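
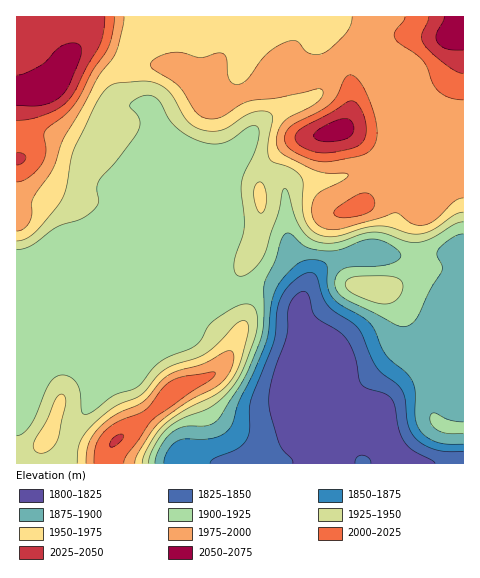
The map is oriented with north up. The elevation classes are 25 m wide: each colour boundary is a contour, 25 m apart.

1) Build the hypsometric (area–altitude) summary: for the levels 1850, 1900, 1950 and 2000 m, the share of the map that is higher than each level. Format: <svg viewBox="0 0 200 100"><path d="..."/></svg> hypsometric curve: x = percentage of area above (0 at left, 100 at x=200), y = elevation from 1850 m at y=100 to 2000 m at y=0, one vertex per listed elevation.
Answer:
<svg viewBox="0 0 200 100"><path d="M178 100l-22-33-78-34-56-33"/></svg>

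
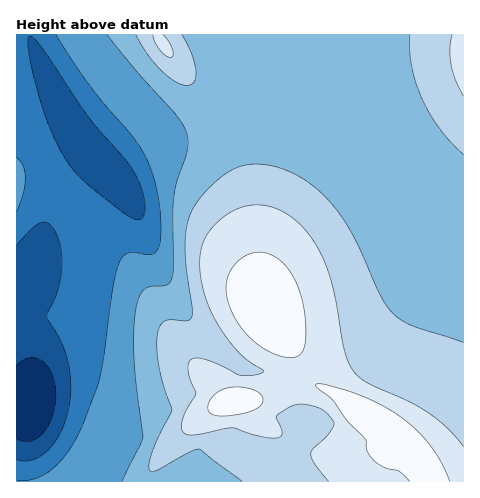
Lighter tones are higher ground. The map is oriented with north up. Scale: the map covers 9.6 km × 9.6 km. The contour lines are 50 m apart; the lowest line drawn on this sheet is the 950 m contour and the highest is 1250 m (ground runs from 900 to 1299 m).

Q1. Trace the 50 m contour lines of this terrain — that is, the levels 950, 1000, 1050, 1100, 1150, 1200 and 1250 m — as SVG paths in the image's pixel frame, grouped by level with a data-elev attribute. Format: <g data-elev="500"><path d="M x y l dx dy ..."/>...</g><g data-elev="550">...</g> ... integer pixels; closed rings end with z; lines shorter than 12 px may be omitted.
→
<g data-elev="950"><path d="M17 365l5-4 7-3 7 0 7 3 5 6 4 8 4 20-4 21-4 10-6 8-6 5-7 2-7 0-5-2"/></g><g data-elev="1000"><path d="M17 245l16-17 9-6 5 0 3 3 8 13 4 17-1 21-5 19-9 21 13 23 5 13 4 17 2 18-1 16-4 15-5 14-7 11-8 9-10 6-10 3-9-1"/><path d="M134 219l-14-8-35-29-12-13-10-14-14-29-11-32-9-42-1-12 1-4 4 1 7 8 48 71 36 42 10 15 8 18 3 16-2 11-4 2z"/></g><g data-elev="1050"><path d="M17 211l6-18 2-15-2-12-6-8"/><path d="M56 35l33 49 43 52 13 19 7 18 6 20 3 24 0 21-3 10-4 5-6 2-19-2-6 3-4 7-6 26-14 90-15 43-11 22-12 17-14 12-15 7-15 0"/></g><g data-elev="1100"><path d="M107 35l30 37 41 45 8 13 2 12-1 12-10 28-3 15 0 67-2 14-3 5-3 2-15 1-6 3-5 7-4 12-2 22 0 29 9 78-21 44"/></g><g data-elev="1150"><path d="M463 342l-51-16-10-6-10-7-11-17-22-49-14-25-16-22-20-17-22-12-22-6-20 0-17 7-14 11-13 14-9 13-4 12-3 14 0 18 7 54 0 10-5 3-21-1-5 4-3 7-1 15 2 20 4 19 9 25-18 36-5 21 2 4 4 0 33-18 11-4 43 32"/><path d="M136 35l11 18 14 17 15 12 12 3 6-4 2-11-5-17-9-18"/><path d="M410 35l0 15 2 16 4 16 6 17 18 30 23 25"/></g><g data-elev="1200"><path d="M463 447l-15-18-18-15-21-13-41-18-8-5-7-7-5-10-4-11-9-53-7-26-10-23-14-20-15-13-16-7-16-3-15 2-11 5-9 6-15 17-7 18 1 23 7 28 14 27 19 23 9 8 12 7 1 3-10 3-13 0-32-15-11-2-5 1-4 5 0 7 8 23-12 22-2 8 0 6 4 4 7 1 40-7 25 8 19 2 3-1 2-3-6-17 3-3 11-7 7-3 9 0 12 3 9 6 7 10-5 10-16 16-2 4 3 10 15 18"/><path d="M153 35l2 8 5 7 7 6 5 1 1-4-1-6-9-12"/><path d="M452 35l-2 15 1 15 5 15 7 16"/></g><g data-elev="1250"><path d="M450 481l-9-18-10-17-14-16-16-13-20-12-24-11-31-9-10 0 1 3 16 12 14 21 18 17 1 4 1 9 6 8 11 8 15 4 11 10"/><path d="M213 415l16 1 21-5 11-5 2-4 0-5-6-5-9-4-13-1-11 2-9 5-6 8-1 8z"/><path d="M282 357l9 1 6-1 4-4 3-6 2-24-5-28-9-20-12-14-14-8-8-1-7 1-13 8-9 13-3 14 2 15 9 19 12 15 16 12z"/></g>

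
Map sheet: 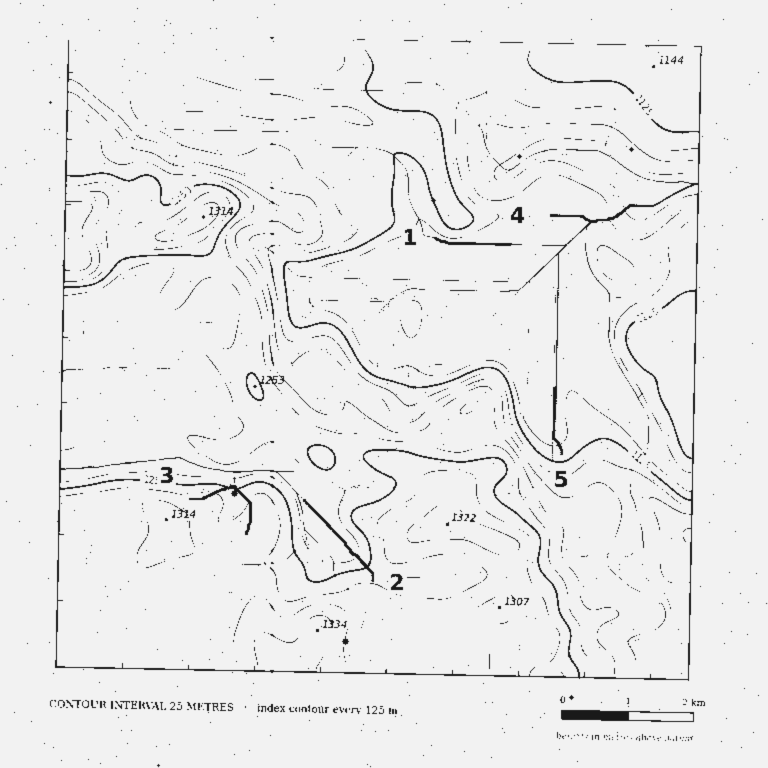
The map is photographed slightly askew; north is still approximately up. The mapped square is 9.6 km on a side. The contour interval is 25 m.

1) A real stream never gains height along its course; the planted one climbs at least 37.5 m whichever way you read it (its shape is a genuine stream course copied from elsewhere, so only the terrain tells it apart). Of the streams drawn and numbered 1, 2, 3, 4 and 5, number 3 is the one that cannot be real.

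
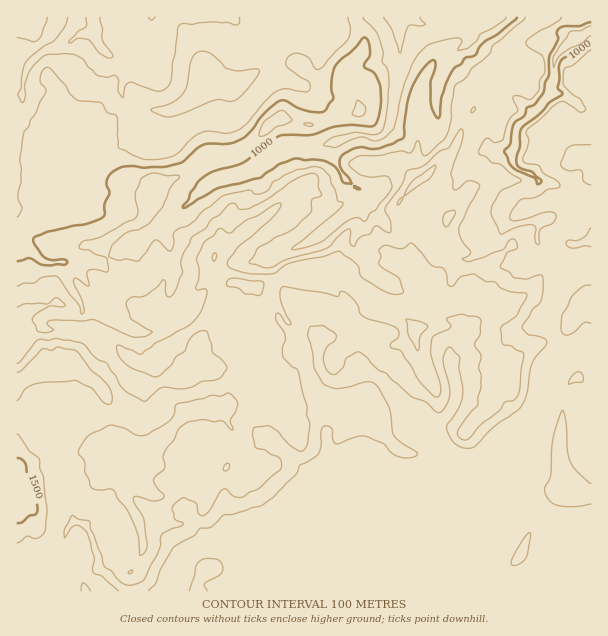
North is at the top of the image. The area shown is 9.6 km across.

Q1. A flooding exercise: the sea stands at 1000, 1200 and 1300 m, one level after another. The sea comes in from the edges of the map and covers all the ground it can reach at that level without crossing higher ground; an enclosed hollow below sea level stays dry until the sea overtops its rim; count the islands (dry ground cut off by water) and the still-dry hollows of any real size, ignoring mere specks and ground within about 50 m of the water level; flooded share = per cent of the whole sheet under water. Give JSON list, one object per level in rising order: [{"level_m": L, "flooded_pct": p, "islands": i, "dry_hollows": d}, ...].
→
[{"level_m": 1000, "flooded_pct": 20, "islands": 0, "dry_hollows": 0}, {"level_m": 1200, "flooded_pct": 61, "islands": 0, "dry_hollows": 0}, {"level_m": 1300, "flooded_pct": 77, "islands": 0, "dry_hollows": 0}]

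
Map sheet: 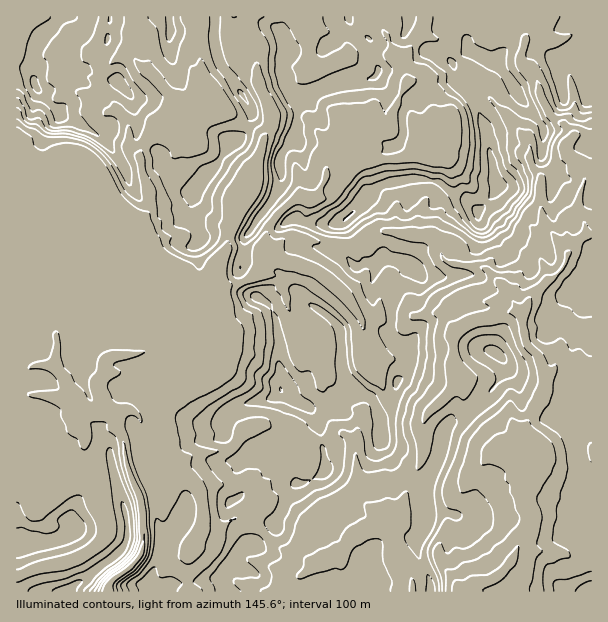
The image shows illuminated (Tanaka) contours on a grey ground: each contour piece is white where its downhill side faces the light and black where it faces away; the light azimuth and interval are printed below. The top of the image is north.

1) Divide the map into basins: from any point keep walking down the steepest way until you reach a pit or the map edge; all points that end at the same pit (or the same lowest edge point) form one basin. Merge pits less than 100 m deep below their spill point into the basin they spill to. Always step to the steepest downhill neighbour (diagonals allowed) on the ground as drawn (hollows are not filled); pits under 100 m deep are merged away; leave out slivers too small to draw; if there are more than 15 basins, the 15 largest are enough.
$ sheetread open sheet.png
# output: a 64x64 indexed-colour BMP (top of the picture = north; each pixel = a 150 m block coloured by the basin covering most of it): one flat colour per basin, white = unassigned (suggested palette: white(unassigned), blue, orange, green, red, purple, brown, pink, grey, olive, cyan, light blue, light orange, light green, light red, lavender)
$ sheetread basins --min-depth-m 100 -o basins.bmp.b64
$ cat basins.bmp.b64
<image width="64" height="64" href="data:image/bmp;base64,Qk12CAAAAAAAAHYAAAAoAAAAQAAAAEAAAAABAAQAAAAAAAAIAAATCwAAEwsAABAAAAAAAAAA////ALR3HwAOf/8ALKAsACgn1gC9Z5QAS1aMAMJ34wB/f38AIr28AM++FwDox64AeLv/AIrfmACWmP8A1bDFABEREREREREREREREzMzMzMzMzMzMzMzIiIiIiIiIiIiERERERERERERERETMzMzMzMzMzMzMzMiIiIiIiIiIiIRERERERERERERERMzMzMzMzMzMzMzMiIiIiIiIiIiIhERERERERERERERETMzMzMzMzMzMzMyIiIiIiIiIiIiEREREREREREREREREzMzMzMzMzMzMzIiIiIiIiIiIiIREREREREREREREREREzMzMzMzMzMzMiIiIiIiIiIiIhERERERERERERERERETMzMzMzMzMzMyIiIiIiIiIiIiERERERERERERERERERETMzMzMzMzMzMiIiIiIiIiIiIRERERERERERERERERERMzMzMzMzMzMyIiIiIiIiIiIhERERERERERERERERERETMzMzMzMzMzIiIiIiIiIiIiERERERERERERERERERERMzMzMzMzMzMiIiIiIiIiIiIRERERERERERERERERERETMzMzMzMzMyIiIiIiIiIiIhERERERERERERERERERERIjMzMzMzMiIiIiIiIiIiIiEREREREREREREREREREREiIzMzMzMiIiIiIiIiIiIiIRERERERERERERERERERESIjMzMzMiIiIiIiIiIiIiIhERERERERERERERERERESIiMzMzMiIiIiIiIiIiIiIiERERERERERERERERERESIiIzMzMyIiIiIiIiIiIiIiIRERERERERERERERERERIiIjMzMzIiIiIiIiIiIiIiIhEREREREREREREREREREiIiMzMzIiIiIiIiIiIiIiIiERERERERERERERERERERIiMzMzMiIiIiIiIiIiIiIiIREREREREREREREREREREiERMzMxIiIiIiIiIiIiIiIhERERERERERERERERERERERETMxESIiIiIiIiIiIiIiERERERERERERERERERERERERERERIiIiIiIiIiIiIiIRERERERERERERERERERERERERERESIiIiIiIiIiIiIhERERERERERERERERERERERERERERIiIiIiIiIiIiIiERERERERERERERERERERERERERERESIiIiIiIiIiIiIRERERERERERERERERERERERERERERIiIiIiIiIiIiIhERERERERERERERERERERERERERERIiIiIiIiIiIiIiERERERERERERERERERERERERERERIiIiIiIiIiIiIiIREREREREREREREREREREREREREREiIiIiIiIiIiIiIhERERERERERERERERERERERERERESIiIiIiIiIiIiIiERERERERERERERERERERERERERERIiIiIiIiIiIiIiIREREREREREREREREREREREREREREiIiIiIiIiIiIiIhERERERERERERERERERERERERERESIiIiIiIiIiIiIiEREREREREREREREREREREREREREREiIiIiIiIiIiIiIRERERERERERERERERERERERERERESIiIiIiIiIiIiIhERERERERERERERERERERERERERERIiIiIiIiIiIiIiERERERERERERERERERERERERESIiIiIiIiIiIiIiIiIRERERERERERERERERERERERERIiIiIiIiIiIiIiIiIhERERERERERERERERERERERERIiIiIiIiIiIiIiIiIiEREREREREREREREREREREREREiIiIiIiIiIiIiIiIiIRERERERERERERERERERERERESIiIiIiIiIiIiIiIiIhEREREREREREREREREREREREREiIiIiIiIiIiIiIiIiERERERERERERERERERERERERESIiIiIiIiIiIiIiIiIRERERERERERERERERERERERERIiIiIiIiIiIiIiIiIhERERERERERERERERERERERIhIiIiIiIiIiIiIiIiIiERERERERERERERERERERESIiIiIiIiIiIiIiIiIiIiIRERERERERERERERERERERIiIiIiIiIiIiIiIiIiIiIhEREREREREREREREREREREiIiIiIiIiIiIiIiIiIiIiEREREREREREREREREREREiIiIiIiIiIiIiIiIiIiIiIRERERERERERERERERERESIiIiIiIiIiIiIiIiIiIiIhERERERERERERERERERERIiIiIiIiIiIiIiIiIiIiIiEREREREREREREREREREREiIiIiIiIiIiIiIiIiIiIiIRERERERERERERERERERESIiIiIiIiIiIiIiIiIiIiIhERERERERERERERERERERIiIiIiIiIiIiIiIiIiIiIiERERERERERERERERERERIiIiIiIiIiIiIiIiIiIiIiIREREREREREREREREREREiIiIiIiIiIiIiIiIiIiIiIhEREREREREREREREREREiIiIiIiIiIiIiIiIiIiIiIiIhERERERERERERESERESIiIiIiIiIiIiIiIiIiIiIiIiERERERERERERESIhEREiIiIiIiIiIiIiIiIiIiIiIiIRERERERERERERIiERESIiIiIiIiIiIiIiIiIiIiIiIhEREREREREREREiIhERIiIiIiIiIiIiIiIiIiIiIiIiIREREREREREREiIiIhIiIiIiIiIiIiIiIiIiIiIiIiIiIREREREREiIiIiIiIiIiIiIiIiIiIiIiIiIiIiIi"/>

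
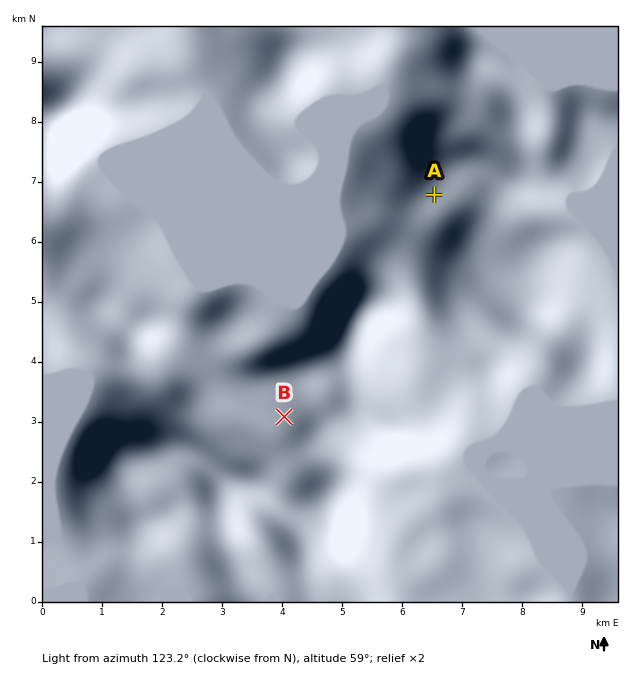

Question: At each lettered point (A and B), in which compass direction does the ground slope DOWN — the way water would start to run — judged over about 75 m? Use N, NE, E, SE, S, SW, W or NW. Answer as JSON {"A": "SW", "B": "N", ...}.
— {"A": "SW", "B": "SW"}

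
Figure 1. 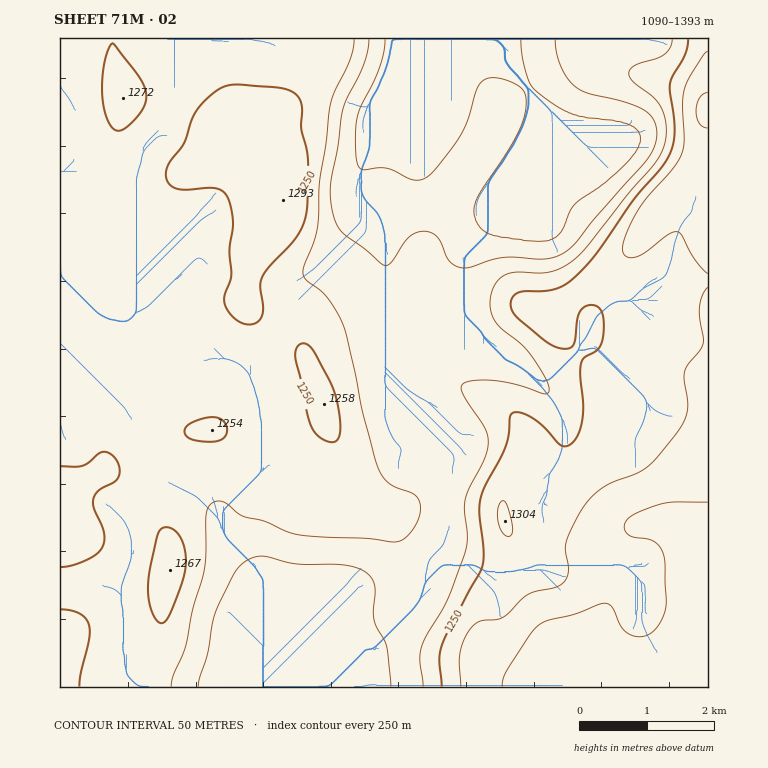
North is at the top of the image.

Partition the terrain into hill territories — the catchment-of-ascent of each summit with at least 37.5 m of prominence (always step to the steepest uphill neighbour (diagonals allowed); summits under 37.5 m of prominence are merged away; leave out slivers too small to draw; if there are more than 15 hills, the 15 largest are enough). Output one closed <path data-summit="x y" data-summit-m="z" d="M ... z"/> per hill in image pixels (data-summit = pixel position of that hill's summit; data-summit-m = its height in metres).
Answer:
<path data-summit="283 200" data-summit-m="1293" d="M414 38l-239 0-2 62-12 29-12 15-7 14-6 20-1 67-19-44-44-17-9-8 6-2 9-10 5-12 0-13-7-27-16-32 0 607 279 0 6-9 12-30 18-8 22-15 26-28 7-14 5-22 12-27 1-38 7-27 2-19-9-19-26-26-15-8-16-16-5-9-4-17 4-101-10-44-16-25 2-17 51-122z"/><path data-summit="708 687" data-summit-m="1393" d="M495 38l-81 1-38 93-16 42 2 16 10 13 7 17 7 34 0 40-2 2 0 29-2 2 0 28 4 17 5 9 16 16 15 8 26 26 9 19 0 8-9 38-1 38-12 27-5 22-7 14-26 28-22 15-18 8-17 39 368 0 0-406-21-1-22 3-18 9-10 8-24 4-19 11-7 18-2 0 0-10 3-8-18-24-12-20-12-42-17-39 0-66 5-17 0-9-32-44z"/><path data-summit="708 110" data-summit-m="1363" d="M708 38l-212 1 6 15 32 44 0 9-5 17 0 66 17 39 12 42 12 20 18 24-3 8 1 11 8-19 19-11 24-4 10-8 18-9 43-4z"/><path data-summit="123 98" data-summit-m="1272" d="M174 38l-114 1 0 39 3 10 13 24 7 27 0 13-5 12-9 10-6 2 9 8 44 17 19 44 1-67 6-20 7-14 12-15 12-29 1-8z"/>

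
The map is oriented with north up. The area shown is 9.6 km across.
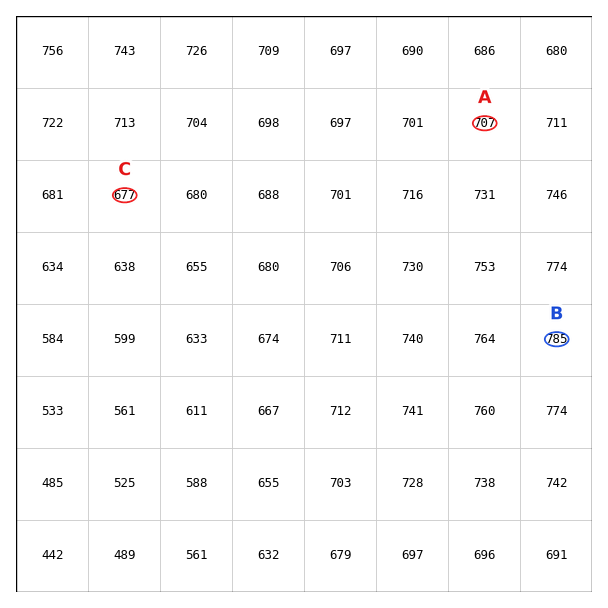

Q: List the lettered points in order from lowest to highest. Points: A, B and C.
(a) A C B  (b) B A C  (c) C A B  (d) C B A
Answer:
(c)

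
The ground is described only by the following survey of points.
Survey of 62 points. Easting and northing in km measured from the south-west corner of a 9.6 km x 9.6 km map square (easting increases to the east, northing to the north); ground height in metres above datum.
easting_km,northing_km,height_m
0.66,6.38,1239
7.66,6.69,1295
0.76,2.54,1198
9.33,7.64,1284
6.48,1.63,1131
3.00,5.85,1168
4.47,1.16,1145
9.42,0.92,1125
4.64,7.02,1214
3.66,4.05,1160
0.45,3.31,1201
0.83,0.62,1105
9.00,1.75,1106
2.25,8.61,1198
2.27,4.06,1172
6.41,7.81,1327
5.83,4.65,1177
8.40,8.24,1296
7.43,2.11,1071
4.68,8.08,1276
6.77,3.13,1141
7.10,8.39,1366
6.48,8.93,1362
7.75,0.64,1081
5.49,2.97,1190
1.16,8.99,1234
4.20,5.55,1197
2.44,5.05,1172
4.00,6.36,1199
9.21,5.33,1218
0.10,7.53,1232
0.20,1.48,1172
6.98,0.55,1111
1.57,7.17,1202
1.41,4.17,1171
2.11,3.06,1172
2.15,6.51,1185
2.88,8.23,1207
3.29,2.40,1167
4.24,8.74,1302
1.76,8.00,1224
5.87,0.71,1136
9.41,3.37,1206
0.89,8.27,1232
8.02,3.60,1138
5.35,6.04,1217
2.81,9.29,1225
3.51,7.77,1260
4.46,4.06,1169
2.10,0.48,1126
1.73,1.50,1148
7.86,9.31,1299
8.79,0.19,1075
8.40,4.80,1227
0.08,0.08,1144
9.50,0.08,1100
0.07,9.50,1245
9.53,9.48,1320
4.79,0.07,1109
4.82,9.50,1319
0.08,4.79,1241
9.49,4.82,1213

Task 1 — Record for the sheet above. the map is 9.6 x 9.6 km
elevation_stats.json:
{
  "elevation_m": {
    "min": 1065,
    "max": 1370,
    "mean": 1200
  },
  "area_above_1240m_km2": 22.6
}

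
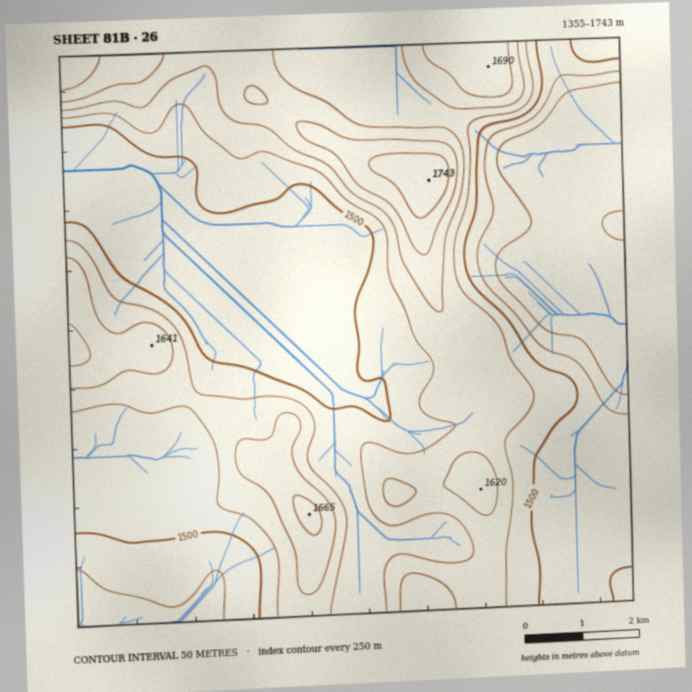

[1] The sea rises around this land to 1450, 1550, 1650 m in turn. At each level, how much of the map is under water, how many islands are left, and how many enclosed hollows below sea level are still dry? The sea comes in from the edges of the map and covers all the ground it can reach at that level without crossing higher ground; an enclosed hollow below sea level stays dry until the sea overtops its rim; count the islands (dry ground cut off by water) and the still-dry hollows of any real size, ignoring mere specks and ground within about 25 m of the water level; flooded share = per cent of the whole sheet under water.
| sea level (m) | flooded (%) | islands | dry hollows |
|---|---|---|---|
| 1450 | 13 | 0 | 0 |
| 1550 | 62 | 0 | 0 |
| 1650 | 94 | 1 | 0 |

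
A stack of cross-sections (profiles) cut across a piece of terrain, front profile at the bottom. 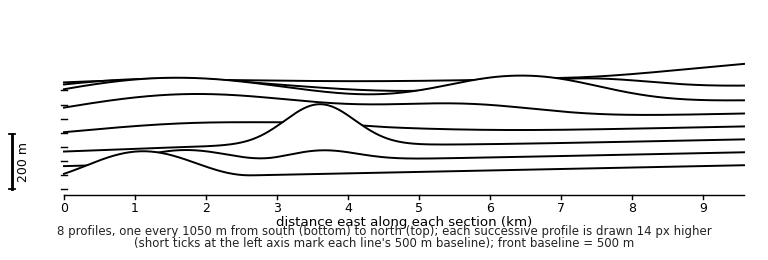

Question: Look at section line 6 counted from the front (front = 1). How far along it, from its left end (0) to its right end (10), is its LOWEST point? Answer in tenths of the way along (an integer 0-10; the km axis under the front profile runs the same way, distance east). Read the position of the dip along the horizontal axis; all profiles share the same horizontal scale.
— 10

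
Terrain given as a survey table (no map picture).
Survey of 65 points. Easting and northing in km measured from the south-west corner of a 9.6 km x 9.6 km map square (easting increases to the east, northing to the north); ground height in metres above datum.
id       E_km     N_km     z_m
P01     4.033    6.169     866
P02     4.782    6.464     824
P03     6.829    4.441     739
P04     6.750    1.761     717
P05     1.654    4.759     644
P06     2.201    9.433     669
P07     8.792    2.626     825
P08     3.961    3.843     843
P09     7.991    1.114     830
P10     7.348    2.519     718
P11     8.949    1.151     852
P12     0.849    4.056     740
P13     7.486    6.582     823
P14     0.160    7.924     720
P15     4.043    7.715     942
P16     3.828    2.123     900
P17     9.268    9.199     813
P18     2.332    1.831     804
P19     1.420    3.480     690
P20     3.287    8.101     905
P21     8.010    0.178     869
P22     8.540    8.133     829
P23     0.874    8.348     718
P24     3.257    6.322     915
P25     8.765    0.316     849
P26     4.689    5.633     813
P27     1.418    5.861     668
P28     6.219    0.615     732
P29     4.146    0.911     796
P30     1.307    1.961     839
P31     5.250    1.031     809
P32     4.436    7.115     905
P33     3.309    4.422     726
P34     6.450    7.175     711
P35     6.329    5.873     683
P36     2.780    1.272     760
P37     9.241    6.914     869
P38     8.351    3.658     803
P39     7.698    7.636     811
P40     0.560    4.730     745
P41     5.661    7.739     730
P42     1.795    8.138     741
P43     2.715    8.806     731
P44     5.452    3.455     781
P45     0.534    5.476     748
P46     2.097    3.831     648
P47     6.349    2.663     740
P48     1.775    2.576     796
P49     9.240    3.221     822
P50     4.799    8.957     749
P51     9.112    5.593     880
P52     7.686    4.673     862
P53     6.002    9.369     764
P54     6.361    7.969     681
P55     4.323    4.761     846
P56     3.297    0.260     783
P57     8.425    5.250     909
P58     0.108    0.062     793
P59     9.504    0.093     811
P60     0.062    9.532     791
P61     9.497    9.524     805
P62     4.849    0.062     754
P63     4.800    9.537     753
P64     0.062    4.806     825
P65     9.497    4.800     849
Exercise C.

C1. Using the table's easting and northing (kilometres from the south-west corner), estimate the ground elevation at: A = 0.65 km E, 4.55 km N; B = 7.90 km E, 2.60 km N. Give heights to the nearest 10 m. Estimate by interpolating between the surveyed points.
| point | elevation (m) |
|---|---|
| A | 740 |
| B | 740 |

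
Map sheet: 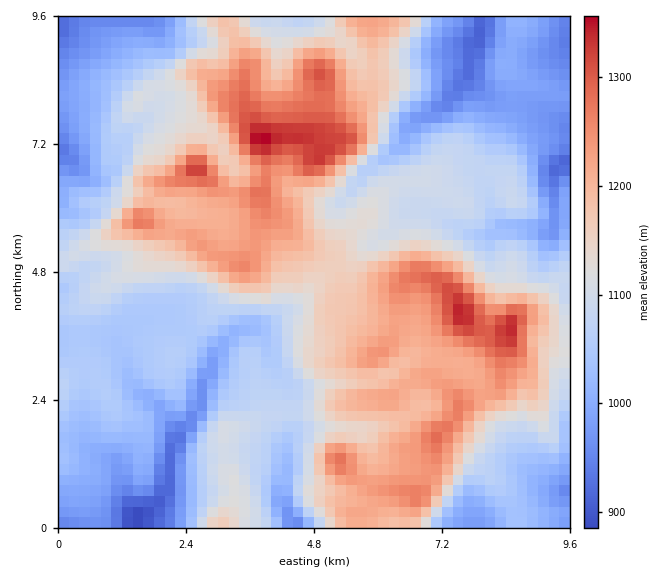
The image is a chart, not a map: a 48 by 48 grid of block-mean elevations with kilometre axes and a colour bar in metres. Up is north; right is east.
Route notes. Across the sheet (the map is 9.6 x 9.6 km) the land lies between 880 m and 1360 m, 1110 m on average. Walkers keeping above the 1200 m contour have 22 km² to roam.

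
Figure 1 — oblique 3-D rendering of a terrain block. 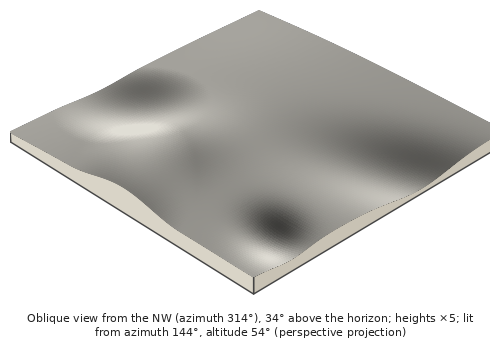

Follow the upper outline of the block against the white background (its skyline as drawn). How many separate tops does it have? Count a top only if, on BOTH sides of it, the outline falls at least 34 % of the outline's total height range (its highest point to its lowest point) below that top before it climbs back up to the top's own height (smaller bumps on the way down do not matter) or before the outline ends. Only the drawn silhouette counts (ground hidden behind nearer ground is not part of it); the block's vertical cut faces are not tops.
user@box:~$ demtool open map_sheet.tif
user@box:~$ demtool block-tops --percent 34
1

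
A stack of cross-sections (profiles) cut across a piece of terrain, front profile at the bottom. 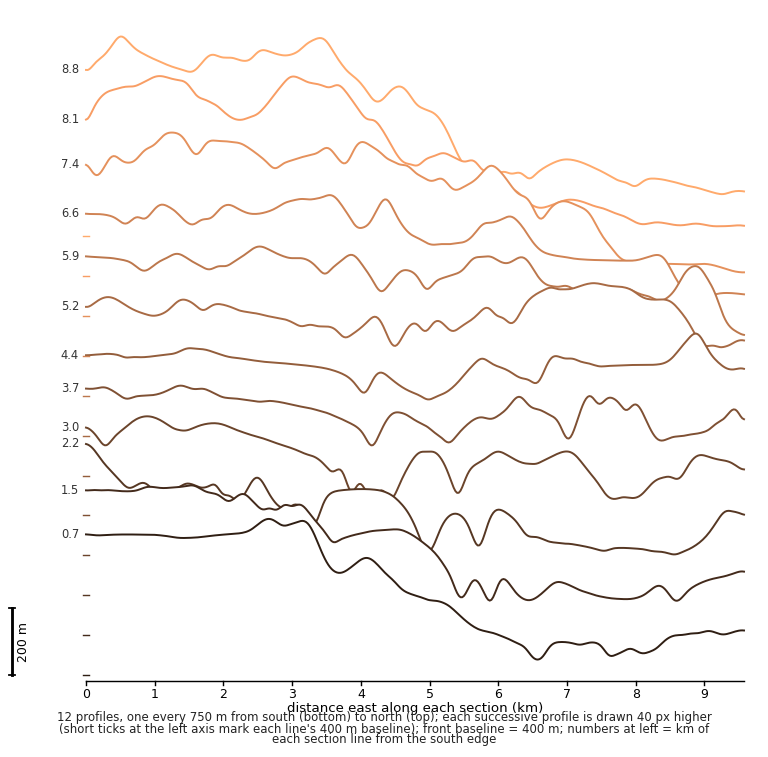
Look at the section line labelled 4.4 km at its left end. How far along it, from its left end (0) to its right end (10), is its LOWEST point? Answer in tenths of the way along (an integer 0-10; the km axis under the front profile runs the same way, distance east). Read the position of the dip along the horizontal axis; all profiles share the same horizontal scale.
5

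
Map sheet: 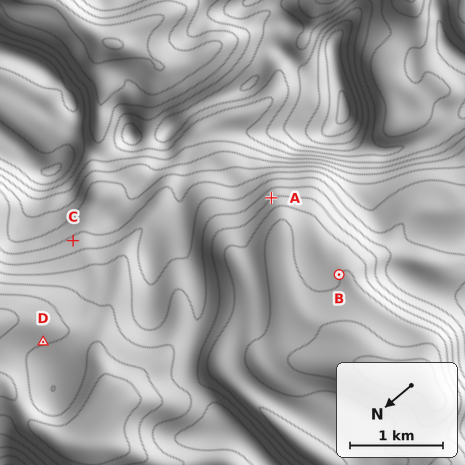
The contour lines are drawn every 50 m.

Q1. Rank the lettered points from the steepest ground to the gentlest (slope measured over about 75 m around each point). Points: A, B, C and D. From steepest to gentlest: A C D B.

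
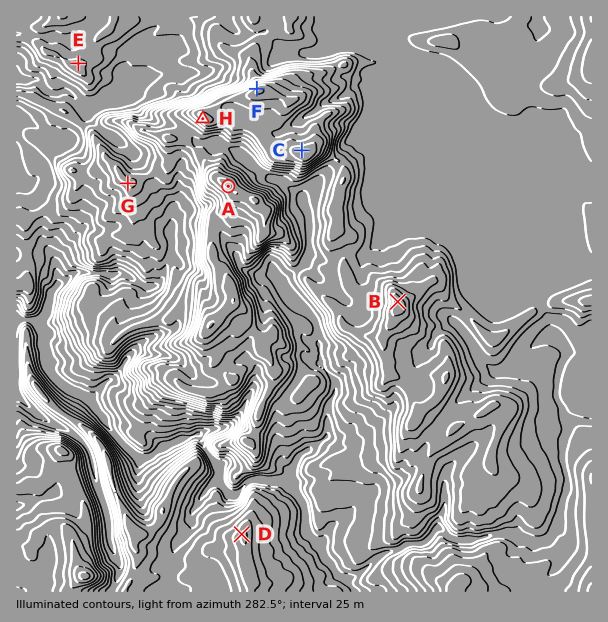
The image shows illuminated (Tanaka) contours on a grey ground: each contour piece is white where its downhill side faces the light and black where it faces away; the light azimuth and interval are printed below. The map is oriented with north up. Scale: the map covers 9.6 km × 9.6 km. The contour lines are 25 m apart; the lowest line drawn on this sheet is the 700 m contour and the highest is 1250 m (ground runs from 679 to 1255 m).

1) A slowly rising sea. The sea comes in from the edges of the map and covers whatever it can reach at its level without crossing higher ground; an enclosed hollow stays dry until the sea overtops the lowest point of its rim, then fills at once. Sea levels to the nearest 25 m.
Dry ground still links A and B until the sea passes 1050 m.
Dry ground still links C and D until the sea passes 825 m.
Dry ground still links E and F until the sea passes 925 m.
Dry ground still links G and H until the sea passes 1025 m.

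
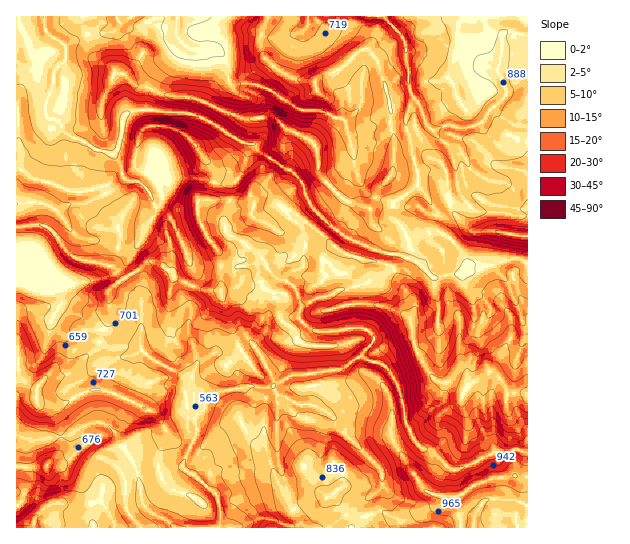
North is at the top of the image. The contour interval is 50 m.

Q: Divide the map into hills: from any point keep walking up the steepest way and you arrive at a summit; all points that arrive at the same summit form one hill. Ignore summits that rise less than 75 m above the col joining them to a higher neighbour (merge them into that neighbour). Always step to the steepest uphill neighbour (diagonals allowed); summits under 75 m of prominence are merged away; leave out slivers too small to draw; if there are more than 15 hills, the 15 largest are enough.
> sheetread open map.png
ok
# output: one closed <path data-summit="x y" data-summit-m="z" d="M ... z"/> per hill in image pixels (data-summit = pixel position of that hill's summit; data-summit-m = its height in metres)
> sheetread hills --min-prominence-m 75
<path data-summit="527 395" data-summit-m="1214" d="M307 16l-291 1 0 264 11-1 19-15 5 8 12 10-3 6 1 14-9 15 0 5 11 12 23 6 12 0 17 8 8 7 8 0 11-5 11 9 26 13 5 5 1 13 10 11 0 19 2 9-15 37-40 14-3 6-18-2-12 3-8 7 2 10-2-2-10 0-14 4-24-3-10 5-8-12-18-5 0 36 358 0 0-5-7-8-1-16 16-13-3-17-25-26-18-16-2-8-8-7-16-7 2-6 0-14-3-12 31-4 20-13 9 5 12 3 9 9 8 14 5 19 1 16 8 17 10 10 8 2 18 17 10 1 35-17 12 0 8-3 14 2-1-188-8-4-8 0-18 6-22 0-8 8-30 4-12-13-7-4-13-5-28-6-31-14-31-29-11-27-9-8-8-3-24-16-5-8-5 2-6 24-6 9-4 4-12 1-19-5-39-2-4 4 0 8-9 4-9-10-15-3-3-3-3-14-7-8 6-8 4-17 0-11 10-8 14-2 0-15 8-20 18-19 8-14 12 8 21 0 5 3 8 10 1 17 3 5 14-1 14 2 15 7 25 17 22 2 16 8 10 1 12-11 2-7 2-33-30-29-24-15z"/><path data-summit="527 237" data-summit-m="1134" d="M527 16l-219 1 0 8 25 15 28 26 2 7 1-8 4-7 27-27 9 8 1 19 4 15-1 10 5 14-8 28 6 14 8 42-2 6-24 15 0 16 11 12 5 12 2 9-3 7 13 6 12 13 30-4 8-8 22 0 18-6 8 0 9 3z"/><path data-summit="282 125" data-summit-m="991" d="M397 31l-32 31-4 19 0 21-2 7-12 11-10-1-16-8-22-2-25-17-15-7-14-2-14 1-3-5-1-17-8-10-5-3-21 0-12-8-8 14-18 19-8 20 0 15 14 3 29 1 15 6 38 24 11 1 5 8 24 16 8 3 9 8 11 27 31 29 31 14 34 8 4-6-2-9-5-12-11-12 0-16 24-15 2-10-7-23-1-15-6-14 4-18 4-6-5-18 1-10-4-15 0-15z"/><path data-summit="37 399" data-summit-m="815" d="M46 265l-19 15-11 2 0 152 13 6 13 0 24-4 19-11 17-2 13 8 22 40 2 12 43-16 15-37-2-9 0-19-10-11-1-13-9-7-22-11-11-9-11 5-8 0-8-7-17-8-12 0-23-6-11-12 0-5 9-15-1-14 3-6-12-10z"/><path data-summit="515 475" data-summit-m="1053" d="M361 356l-20 13-31 4 3 12 0 14-2 6 16 7 8 7 2 8 18 16 25 26 3 17-16 13 1 16 8 12 151 1 1-75-10-4-24 3-35 17-10-1-18-17-8-2-10-10-8-17-1-16-5-19-8-14-9-9-12-3z"/><path data-summit="195 145" data-summit-m="904" d="M151 109l-18 2-10 8 0 11-4 17-6 8 6 6 4 16 3 3 12 1 12 12 3 0 6-4 0-8 4-4 39 2 19 5 12-1 4-4 6-9 7-26-15-5-33-22-12-4-29-1z"/><path data-summit="47 465" data-summit-m="782" d="M102 423l-17 2-19 11-24 4-13 0-12-5-1 56 19 6 8 12 10-5 24 3 14-4 10 0 2-10 6-5 12-3 18 2 0-12-8-17-10-12-6-15z"/>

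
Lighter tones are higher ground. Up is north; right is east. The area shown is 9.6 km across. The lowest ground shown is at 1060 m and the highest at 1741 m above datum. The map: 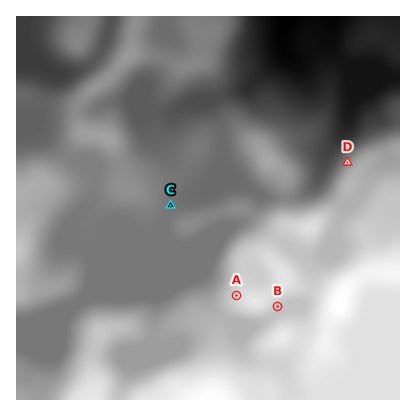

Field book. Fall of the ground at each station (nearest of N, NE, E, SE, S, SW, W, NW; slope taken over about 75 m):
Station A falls W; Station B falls SE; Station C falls E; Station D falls NW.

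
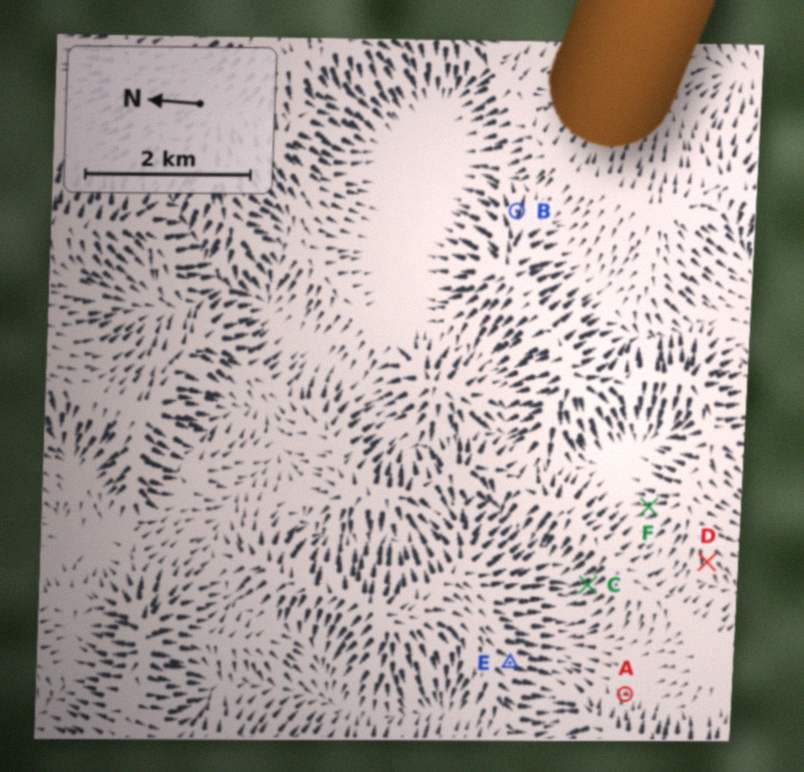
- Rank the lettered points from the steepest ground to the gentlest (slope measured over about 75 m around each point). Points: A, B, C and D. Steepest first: C B D A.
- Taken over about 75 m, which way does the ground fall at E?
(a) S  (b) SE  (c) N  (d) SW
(a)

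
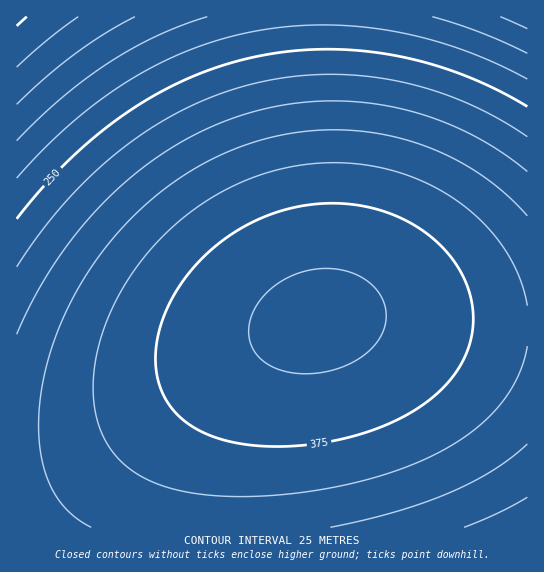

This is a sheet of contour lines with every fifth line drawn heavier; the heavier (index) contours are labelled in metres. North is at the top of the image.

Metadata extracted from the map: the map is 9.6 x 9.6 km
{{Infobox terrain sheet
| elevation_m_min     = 120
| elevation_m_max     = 405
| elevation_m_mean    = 325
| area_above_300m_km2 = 67.5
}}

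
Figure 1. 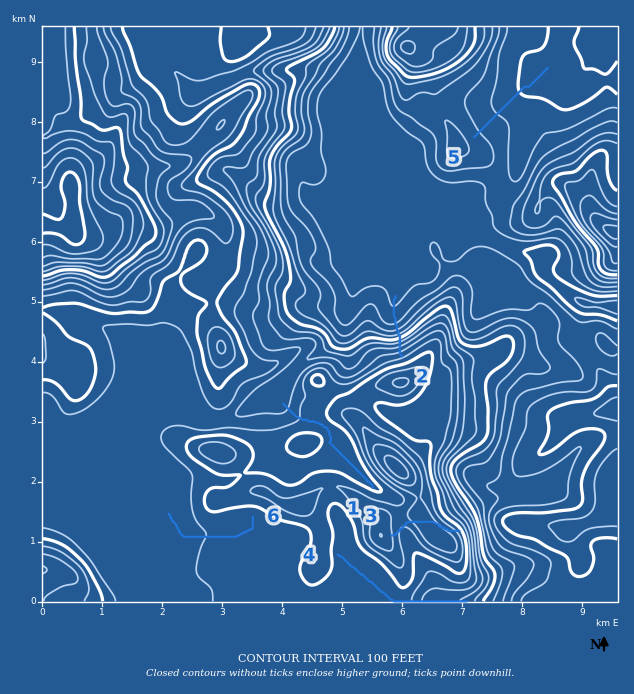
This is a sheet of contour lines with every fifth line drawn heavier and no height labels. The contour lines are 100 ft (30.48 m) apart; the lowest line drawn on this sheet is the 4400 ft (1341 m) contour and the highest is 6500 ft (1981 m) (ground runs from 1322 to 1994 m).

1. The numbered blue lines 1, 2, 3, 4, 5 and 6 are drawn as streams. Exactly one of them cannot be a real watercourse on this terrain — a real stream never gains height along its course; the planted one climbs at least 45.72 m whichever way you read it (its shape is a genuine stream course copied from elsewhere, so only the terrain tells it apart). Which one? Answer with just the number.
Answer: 3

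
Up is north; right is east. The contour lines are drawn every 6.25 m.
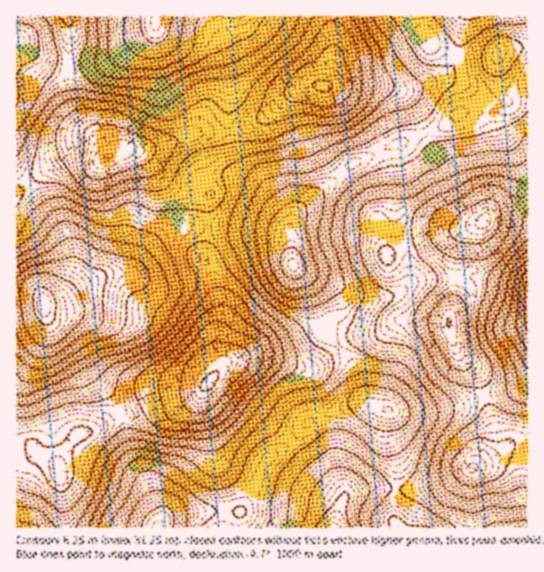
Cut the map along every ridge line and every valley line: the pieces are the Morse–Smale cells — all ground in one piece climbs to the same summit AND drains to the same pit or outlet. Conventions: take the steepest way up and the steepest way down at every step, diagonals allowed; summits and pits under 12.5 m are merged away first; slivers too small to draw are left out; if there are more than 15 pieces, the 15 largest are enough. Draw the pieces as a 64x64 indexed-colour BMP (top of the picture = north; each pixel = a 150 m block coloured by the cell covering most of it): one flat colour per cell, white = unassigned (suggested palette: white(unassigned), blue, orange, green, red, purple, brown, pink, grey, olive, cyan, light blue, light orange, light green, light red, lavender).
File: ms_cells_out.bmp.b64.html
<image width="64" height="64" href="data:image/bmp;base64,Qk12CAAAAAAAAHYAAAAoAAAAQAAAAEAAAAABAAQAAAAAAAAIAAATCwAAEwsAABAAAAAAAAAA////ALR3HwAOf/8ALKAsACgn1gC9Z5QAS1aMAMJ34wB/f38AIr28AM++FwDox64AeLv/AIrfmACWmP8A1bDFAAAAAMzMzMzMzFVVVVVVAAAAAAAAAAAAAAAAAAAAAAAAAAAAzMzMzMzMVVVVVVUAAAAAAAAAAAAAAAAAAAAAAAAAAADMzMzMzMxVVVVVVQAAAAAAAAAAAAAAAAAAAAAAAAAAAMzMzMzMxVVVVVVVUAAAAAAAAAAAAAAAAAAAAAAAAAAAzMzMzMzFVVVVVVVQAAAAAAAAAAAAAAAAAAAAAAAAAADMzMzMzFVVVVVVVVUAAAAAAAAAAAAAAAAAAAAAAAAAAMzMzMzMVVVVVVVVVQAAAAAAAAAAAAAAAAAAAAAAAAAMzMzMzMVVVVVVVVVVUAAAAAAAAAAAAAAAAAAAAACQAJzMzMzMxVVVVVVVVVVQAAAAAAAAAAAAAAAAAAAAAJmZmczMzMxVVVVVVVVVVVVQAAAAAAAAAAAAAAAAAAAAmZmZnMzMzFVVVVVVVVVVVVUAAAAAAAAAAAAAAAAAAACZmZmZzMzMVVVVVVVVVVVVVdAAAAAAAAAAAAAAAAAAAJmZmZmZzMxVVVVVVVVVVVXd3QAAAAAAAAAAAAAAAAAAmZmZmZmZxVVVVVVVVVVVXd3d0AAAAAAAAAAAAAAAAACZmZmZmZmSVVVVVVVVVVXd3d3d3QAAAAAAAAAAAAAAAJmZmZmZmSIiJVVVVVVVXd3d3d3d3QCqqqqqqqoAAAAAmZmZmZmZIiIiIlVVVV3d3d3d3d3d3aqqqqqqqqoAAACZmZmZmZIiIiIiIiVV3d3d3d3d3d3aqqqqqqqqqu7u4JmZmZmZIiIiIiIiIi3d3d3d3d3d3dqqqqqqqqqq7u7umZmZmZIiIiIiIiIiLd3d3d3d3d3d2qqqqqqqqq7u7u6ZmZmZkiIiIiIiIiIi3d3d3Xd33d2qqqqqqqqq7u7u7pmZmZkiIiIiIiIiIid3d3d3d3d92qqqqqqqqq7u7u7umZmZmSIiIiIiIiIiJ3d3d3d3d3eqqqqqqqqqru7u7u6ZmZmSIiIiIiIiIiInd3d3d3d3dwCqqqqqqqqu7u7u7pmZmSIiIiIiIiIiIid3d3d3d3cAAAAAqqqqqu7u7u7umZmSIiIiIiIiIiIiJ3d3d3d3dwAAAAAKqqqq7u7u7u6ZmSIiIiIiIiIiIiIid3d3d3dwAAAAAAAAAADu7u7u7pmZIiIiIiIiIiIiIiJ3d3d3d3AAAAAAAAAAAO7u7u7umZBCIiIiIiIiIiIiJ3d3d3d3cAAAAAAAAAAADu7u7u4AAARCIiIiIiIiIiInd3d3d3dwAAAREREAAAAO7u7u7gAAAEQiIiIiIiIiIid3d3d3dwAAERERERAAAA7u7u4AAAAABERCIiIiIiIid3d3d3d3AREREREREREREAAAAAAAAAAEREREQiIiIiJ3d3d3d3EREREREREREREQAAAAAAAAAAREREREIiIiInd3d3d3ERERERERERERERAAAAAAAAAABEREREQiIiIid3d3d3cREREREREREREREAAAAAAAAABEREREREIiIiJ3d3d3dxEREREREREREREQAAAAAAAAAERERERERCIiInd3d3d3EREREREREREREREAAAAAAAAAREREREREREIiczMzMzMRERERERERERERERAAAAAAAARERERERERERAAzMzMzMxEREREREREREREREQAAAAAAREREREREREREADMzMzMzMREREREREREREREbsAAAAAREREREREREREQAMzMzMzMzEREREREREREREbu7sAAABEREREREREREREAzMzMzMzMxERERERERERERu7u7uwBEREREREREREREQDMzMzMzMzMxERERERERERu7u7u7AERERERERERERERAMzMAAzMzMzMRERERERERG7u7u7sABEREREREREREREQAAAMzMzMzMzERERERERG7u7u7uwAABEREREREREREQAAAMzMzMzMzMxEREREREbu7u7u7AAAAREQARERERERAAAMzMzMzMzMzMxEREREbu7u7u7sAAAAAAAZmZmRERAAAAzMzMzMzMzMzMxEREbu7u7u7uwAAAAAAZmZmZmZEAAADMzMzMzMzMzMzMzEbu7u7u7u7AAAAAAZmZmZmZmZmZgMzMzMzMzMzMzMzMzu7u7u7u7sAAAAAZmZmZmZmZmZmiIMzMzMzMzMzMzMzMAC7u7u7uwAAAABmZmZmZmZmZmaIiIMzMzMzMzMzMzMAAAu7u7u7AAAABmZmZmZmZmZmZmiIiDMzMzMzMzMzMwAAAAu7u7sAAAAGZmZmZmZmZmZmaIiIiDMzMzMzMzMwAAAAALuwuwAAAAZmZmZmZmZmZmZoiIiIgzMzMzMzMwAAAAAAALAAAAAABmZmZmZmZmZmZmiIiIiIiI////////AAAAAAAAAAAAAGZmZmZmZmZmZmiIiIiIiIj/////////AAAAAAAAAAAAAGZmZmZmZmZmaIiIiIiIiP/////////wAAAAAAAAAAAAAAZmZmZmZmZoiIiIiIiIj/////////8AAAAAAAAAAAAAAGZmZmZmZmiIiIiIiIiP/////////wAAAAAAAAAAAAAAAGZmZmZmiIiIiIiIiI////////AAAAAAAAAAAAAAAAAABmZmZmiIiIiIiIiIj///////AAAAAAAAAAAAAAAAAAAAaIiIiIiIiIiIiIiP//////AAAAAAAAAAAAAAAAAAAAAIiIiIiIiIiIiIiI//////AAAAAAAAAA"/>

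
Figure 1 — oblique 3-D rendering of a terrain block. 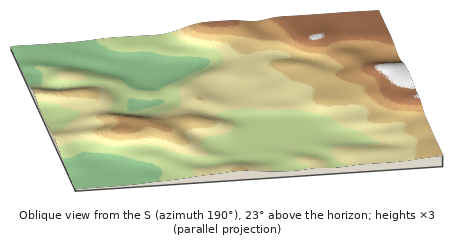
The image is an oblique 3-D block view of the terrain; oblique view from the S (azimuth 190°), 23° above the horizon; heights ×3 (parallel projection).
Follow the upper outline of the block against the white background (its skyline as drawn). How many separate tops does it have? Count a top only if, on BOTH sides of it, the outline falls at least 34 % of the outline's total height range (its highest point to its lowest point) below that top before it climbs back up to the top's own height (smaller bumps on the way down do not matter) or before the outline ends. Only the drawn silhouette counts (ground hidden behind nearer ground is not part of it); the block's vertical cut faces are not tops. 0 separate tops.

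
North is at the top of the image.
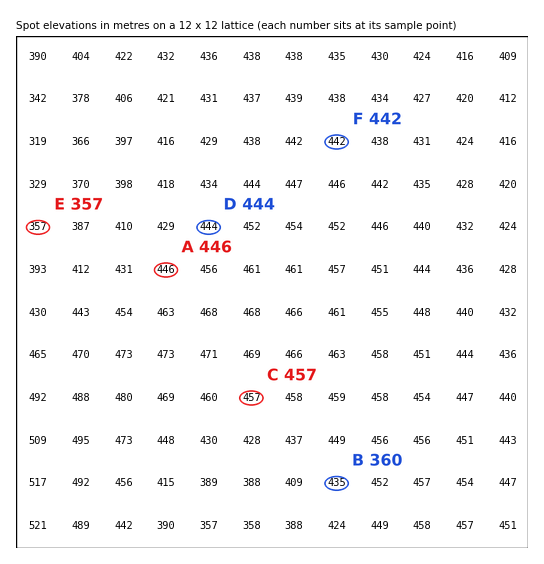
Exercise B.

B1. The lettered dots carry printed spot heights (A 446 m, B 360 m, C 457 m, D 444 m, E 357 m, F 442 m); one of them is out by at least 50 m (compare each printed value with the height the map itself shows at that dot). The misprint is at B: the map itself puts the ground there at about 435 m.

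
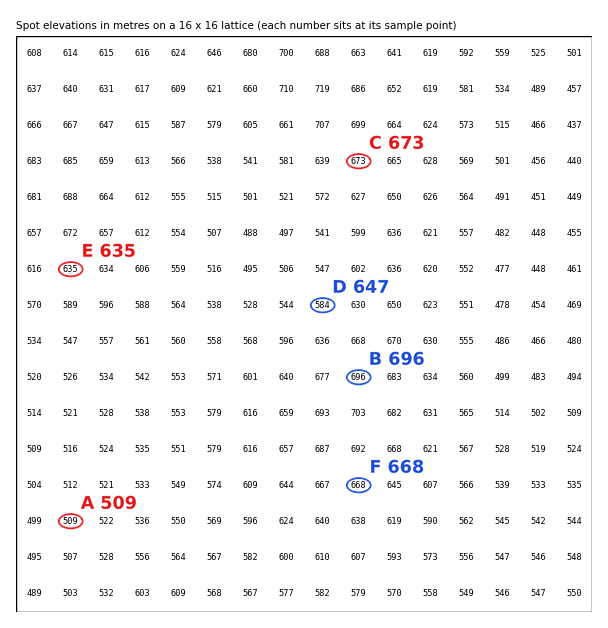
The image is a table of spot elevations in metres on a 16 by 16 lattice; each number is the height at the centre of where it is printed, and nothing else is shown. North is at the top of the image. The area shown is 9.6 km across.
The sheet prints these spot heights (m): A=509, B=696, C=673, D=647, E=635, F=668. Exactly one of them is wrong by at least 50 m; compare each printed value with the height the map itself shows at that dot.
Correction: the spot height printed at D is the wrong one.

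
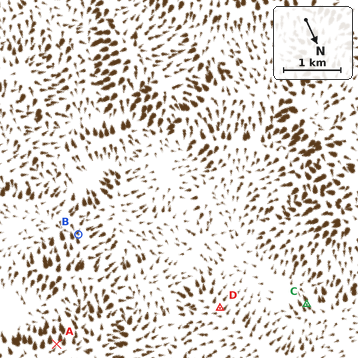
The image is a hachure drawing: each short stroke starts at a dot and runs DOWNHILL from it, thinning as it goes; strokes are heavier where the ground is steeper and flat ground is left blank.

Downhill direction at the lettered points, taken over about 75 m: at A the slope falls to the SW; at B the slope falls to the SW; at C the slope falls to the S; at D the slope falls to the SW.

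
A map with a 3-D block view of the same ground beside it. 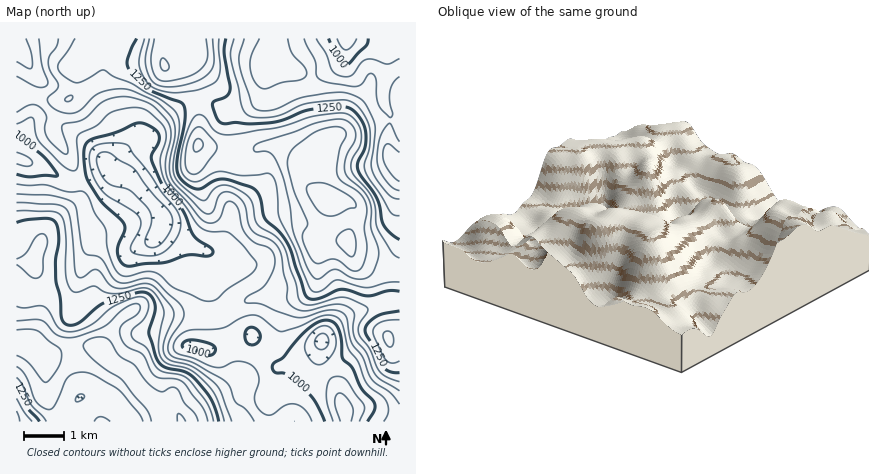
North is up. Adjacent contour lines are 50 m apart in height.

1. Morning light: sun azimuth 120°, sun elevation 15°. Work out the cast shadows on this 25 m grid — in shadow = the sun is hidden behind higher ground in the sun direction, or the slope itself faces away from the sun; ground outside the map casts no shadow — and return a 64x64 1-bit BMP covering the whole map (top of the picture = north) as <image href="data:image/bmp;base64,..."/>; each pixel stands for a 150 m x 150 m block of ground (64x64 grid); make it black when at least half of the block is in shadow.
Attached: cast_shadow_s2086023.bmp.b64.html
<image width="64" height="64" href="data:image/bmp;base64,Qk0+AgAAAAAAAD4AAAAoAAAAQAAAAEAAAAABAAEAAAAAAAACAAATCwAAEwsAAAIAAAAAAAAA////AAAAAAAAAAAAAAAAQAAAAAAAAAAAAAAAAAAAAAAAAAAAAAAAAAAAAAAAAAAAAAAAAAAAAAAAAAAAAAAAAAAAAAAAAAAAAAAAAAAAAAAAAAAAAAAAMAAAAAAAAAAwAAAAAAAAADAAAAAAAAAOAAAAAAAAAA8AAAAAAAAAD4AAMAAAAAAPgAAAAAAAAAfwAAAAAAAAA+AAAAAAAAAAAAAAQAAAAAAAAADwAAAAAAAAAPgAAAAAAAAA+AAAAAAAAAB4AAAAAAAAAAAAAAAAAAAAAAAAAAAAAAAAAAACAAAAAAAAAAcAAAAAAAAADgAAAAAAAAAAAAAAAAAAAAAAAAAAAAAAAAAAAAAAAAAAAAAAAAAAAAAAAAAAAAAAAAAAAAAAAAAAAAAAAAAAAAAAAAAAAAAAAAAAAAAAAAAAAAAAAAAAAAAAAAAAAMAAAAAAAAAB8AAAAAAAAAPwAAAAAAAAA/AAAAAAAAAH+AAAAAAAAAf4AAAAAAAAD/gAAAAAAAAP/AAAAAAAAA/8AAAAAAAAD/wAAAAAAAAH+AAIAAAAAAOAAAwAAAAAAAAAAAAAAAAAAAAAAAAAAAAAAAAAAAAAAAAAAAAAAAAAAAAAAAAAAAAAAAAAAAAAAAAAAAAAAAAEAAAAAAAAAA4AAAAAAAAADgAAAAAAAAAeAAAAAAAAAB4AAAAAAA=="/>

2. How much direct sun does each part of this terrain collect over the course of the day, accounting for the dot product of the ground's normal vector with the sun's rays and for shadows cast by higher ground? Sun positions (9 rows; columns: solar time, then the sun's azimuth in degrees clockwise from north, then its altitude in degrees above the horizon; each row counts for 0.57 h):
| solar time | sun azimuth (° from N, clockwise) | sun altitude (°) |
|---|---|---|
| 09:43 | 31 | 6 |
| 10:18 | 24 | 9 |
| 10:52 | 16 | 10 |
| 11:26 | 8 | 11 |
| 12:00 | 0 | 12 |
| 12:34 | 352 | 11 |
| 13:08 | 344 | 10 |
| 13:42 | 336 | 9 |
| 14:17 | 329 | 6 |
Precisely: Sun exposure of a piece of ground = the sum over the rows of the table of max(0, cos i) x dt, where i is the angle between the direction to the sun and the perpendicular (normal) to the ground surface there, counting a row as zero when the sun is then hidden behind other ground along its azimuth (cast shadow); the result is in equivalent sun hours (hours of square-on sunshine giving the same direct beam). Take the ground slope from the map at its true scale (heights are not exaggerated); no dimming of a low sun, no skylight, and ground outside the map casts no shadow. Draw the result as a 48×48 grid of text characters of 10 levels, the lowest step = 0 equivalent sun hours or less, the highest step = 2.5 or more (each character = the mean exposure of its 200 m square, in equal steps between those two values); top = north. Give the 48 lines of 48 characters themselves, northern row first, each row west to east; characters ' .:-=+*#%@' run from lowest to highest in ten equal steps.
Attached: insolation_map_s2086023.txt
-::==--===-::-===--------:::::::::--====+++=-::-
-::-+====-:::-====--==----:::::--::-=+++++++=--=
=-:-=+==-::::-----===-::-==-::---:::-===+++**+==
+=:::--:::::::::::---:...-==-------::-==++++*+++
*+-......:::.. ...      .:===---===---=+**+====+
+*+-:..:::..             :-===========+*##+=--==
=+++++=-:.               .:-=======++**##%*+----
:.:-==-:.             .....--=====*#%%%#%%#+=--:
.                    .-=-::-==+++*#%%%%%%%#+==-:
  ...     ..         -++=--=+#%%%%%%%%%@@%#*+=--
 .:--.   ....       .=*+++++*%@@@%%##%%%%##*+---
 .::--:             -+******##%%###****++++=-:.:
....:-=:       .  .-++++***++++++++++=--:::--. .
     :--.    ..:::-++=-:---------====---:..:::. 
.     :-:.   ...:-===-:..:----:::-=====-:. .:-: 
=-:.   :--...   .:-=-::..::-::...:-=----::..:=-:
*++-:  .---:...  .:::.        ...::------=====+=
###*+-.:-==--::....           .::.:---==+*#*++++
#####*+==++==-::.             .:::::-=++*#%%#***
###*###*==++==--:.            .:-:..:-=+++###**#
#######+==+++===-.      .    .::-::..::::-=++++*
##%%%#+=--+++++=-..         .:::--::.....::--==+
**###+=---=+++=-:....       :::..::::...:::::-==
=++++=-----==-::..:::.    ....   .:---:--=-:-=++
--==--------::...:--:.    ..      .-======--=+++
--=------==-:..::-=-::.  ...       .:---:---=+++
==-:::--=++=-:-=+++=----:::..    ....::..:::--=+
=---::--=+++==+***++==----::....::.....  .:::-=+
::------=+++++**#*+=--------:::--:...      .:-==
.:::---=++++**#%%#+=-------=====-:...       .:..
::::--=+*++*#@@@@%*+=======++==--:...           
-::--==++++#@@@@@%#*++=========--:::.           
====--====+#@@@@#*##*+====----:::::.            
=++==---==*###*=-=+++=====-:.  ...          .-=+
***+=---=+**+-...:----===-:.               -+*##
##**+++****+-.  .::........    ..         -+###*
***+*#%@%%#+-:..:::.      ........       .:-=++=
=+++*#%####+=====-.      ..:---::.       .  .:--
::-=++=---===+*#+-::::::::---=--..           .::
 .:---::..:-=+**+++*%%*+======-:.....   .   ....
 ..:::::.  :-=+=+*%@@@@%*++++=-:::::::::.  ...  
 ..:......  :-==+#@@@@@@%*+++=---------:  ...   
 .::::....   .-++*%@@%%%#*+==---------:. ...    
 .::::.....   :=+++***##*+=-::::--===-:. ..     
..::::::::::.. .-==-=+***+=--::--==+==-....     
.  ..::---:::.  :--:-=***+========+++=-:......  
    .:----::::. .-----+++++==+++=++++==-:::--:::
.   .:---::::::.:------=======++===+====---==---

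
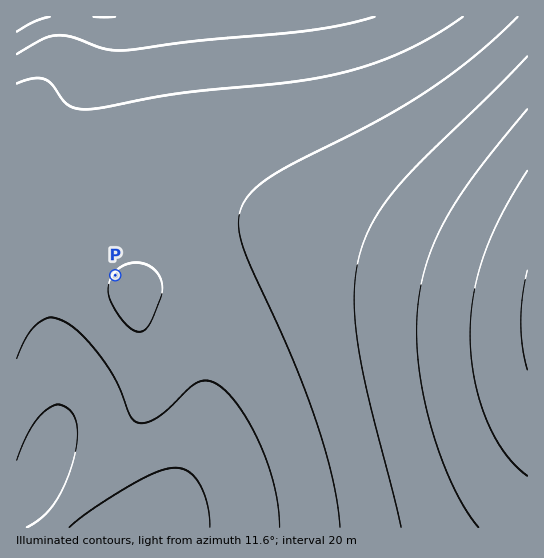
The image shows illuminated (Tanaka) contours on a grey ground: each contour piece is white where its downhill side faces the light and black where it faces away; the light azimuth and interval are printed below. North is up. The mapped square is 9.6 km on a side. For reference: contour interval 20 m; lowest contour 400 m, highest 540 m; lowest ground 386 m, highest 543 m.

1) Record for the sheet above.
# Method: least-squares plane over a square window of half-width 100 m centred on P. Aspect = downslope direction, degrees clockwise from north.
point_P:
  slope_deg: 1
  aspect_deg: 308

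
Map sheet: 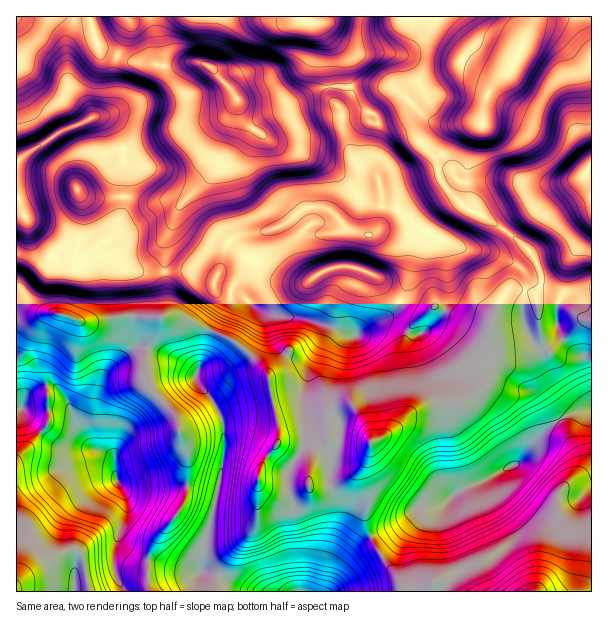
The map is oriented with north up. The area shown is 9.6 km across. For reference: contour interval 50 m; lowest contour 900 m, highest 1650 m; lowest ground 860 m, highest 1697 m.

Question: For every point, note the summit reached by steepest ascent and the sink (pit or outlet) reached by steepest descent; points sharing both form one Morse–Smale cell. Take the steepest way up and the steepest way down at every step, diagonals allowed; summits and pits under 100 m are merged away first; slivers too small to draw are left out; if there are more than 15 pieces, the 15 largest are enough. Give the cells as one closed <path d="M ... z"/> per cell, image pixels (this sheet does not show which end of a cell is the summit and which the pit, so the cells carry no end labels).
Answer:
<path d="M591 409l-21 5-13 7-19 17-22 26-58 28-12 12-12 2-14 0-19 17-27 12-2 4 6 12 26 36 7 3 6 0 20-8 12 10 142 0z"/><path d="M329 86l-14 4-25 14-17 5-16 0-21-8-18 43-2 26-36 36-5 9-1 9-8 13-1 35 29-1 21 7 5-8 4-21 9-11 13-4 29-5 12-6 15-13 9-4 18 4 21 20 21 5 7-5 4-24-3-27-8-9-11-4-5-5-13-35 0-15-10-10z"/><path d="M591 16l-57 0-4 13-18 37-16 15-9 14-5 16 0 12-18-1-20 5-6 3-10 11-1 5 11 16 1 15 7 12 19 19 18 8 21 14 12-12 15-8 20-20 30-12 7-9 4-1z"/><path d="M549 298l-9 0-4 2 5 35-8 11-15 4-32 2-4 4-2 9 2 19-6 10-9 6-11 3-22 0-14 5-10 6-23 20-17 9 0 9-8 18 0 9 6 18-2 12 0 15 5 12 30-13 19-17 14 0 12-2 12-12 58-28 35-38 19-12 18-4-15-4-8-8-12-17-7-15-4-12 7-8 10-7-3-19 3-18z"/><path d="M242 348l-15 14-8 4-16 1-7 7 0 7 15 17 11 19 2 18 0 20-2 18-18 72-4 27 15 2 39 18 64 0 4-7 4-27 12-37 0-15-8-19-25 0-17 6-15 0-14-10 1-15 18-27 0-16-7-29-3-22z"/><path d="M56 313l-11 0-12 6-17 4 0 85 6 0 4-12 7-6 15-5 6 1 12 12 7 16 1 9 14 21 7 6 13 4 6 5 1 17 5 10 6 2 60-1 1-37-7-16-2-14-4-7-26-26-3-9 0-21 7-30 5-9-37-2-27 6-12 0z"/><path d="M120 56l-4 1-2 14 1 27-3 10-14 8 9 4 13 17 6 34 0 23-2 13-8 23-13 13 0 5 8 10 18 12 12 2 23 0 2-35 8-13 1-9 5-9 36-36 2-26 10-25 8-17 0-4-19-24-8-8-8-4-43 4-11-4-13 0z"/><path d="M533 16l-228 0-1 4 2 2 11 2 9 18 0 32 2 10 2 2 47-1 14 2-5 3-13 14-5 9 0 7 3 2 7 2 14-3 19-11 6 0 12 10 11 4 42 0 0-13 5-16 9-14 16-15 18-37z"/><path d="M383 202l-4 25-8 8-24-6-12-15-6-4-12-4-12 2-18 15-20 7-2 4-1 17-10 16-12 15 2 15 8 9 11 6 49 8 38 16 6 0 13-11 20-9 9-11 11-26 6-30 1-24-17-17-12-2z"/><path d="M24 409l-8 1 0 172 29-22 23-10 9 0 7 10 6 32 33 0-8-19-1-18 6-25 7-18 0-12-11-20-2-21-6-5-13-4-7-6-9-12-6-16-5-6-35 2z"/><path d="M377 85l-47 1 0 9 12 16 0 15 13 35 5 5 11 4 8 9 3 22 5 5 12 2 17 17-2 35-10 33-8 16-7 7-11 5 11 1 19 9 14-15 12-9 10 3 2-2 2-30-2-23-4-15 26 10 14 0 12-4 11-15-22-15-18-8-19-19-7-12-1-15-11-16 3-8 8-8 18-5-21-3-18-12-6 0-19 11-14 3-7-2-3-2 0-7 5-9 13-14 5-3z"/><path d="M303 16l-175 0 0 14-10 26 16 6 13 0 11 4 43-4 8 4 23 24 4 9 7 5 14 5 24-1 24-11 10-7 15-4-4-12 0-32-8-18-12-2z"/><path d="M99 116l-6 0-9 6-27 11-41 29 0 50 5 0 4 4 9 27 8 9 14 7 21 0 12-5 26-21 7-20 4-19 0-23-5-30-7-15-7-6z"/><path d="M89 16l-73 1 1 145 40-29 27-11 9-6 9-1 10-7 3-10-1-27 4-15-16-6-4-3z"/><path d="M389 322l-15 2-18 12-6 0-15-8-11-2 1 10-17 32-6 24 5 37 14 21 9-9-2-24 8-8 17-3 14 20 4 16 16-8 17-17 4-6 0-21-5-45 5-13z"/>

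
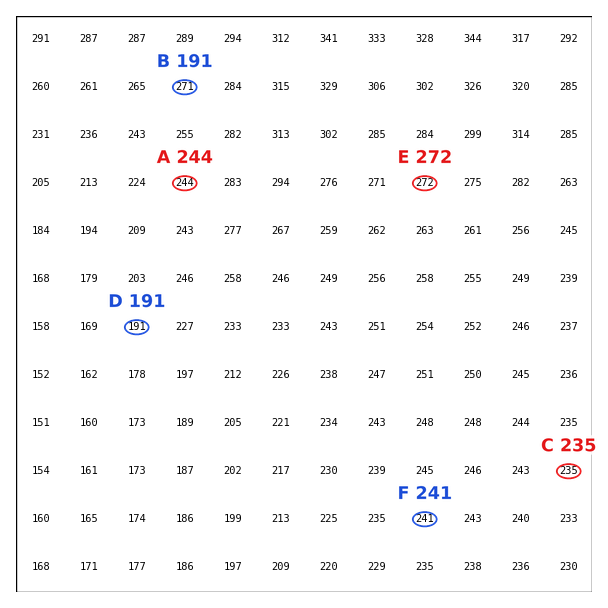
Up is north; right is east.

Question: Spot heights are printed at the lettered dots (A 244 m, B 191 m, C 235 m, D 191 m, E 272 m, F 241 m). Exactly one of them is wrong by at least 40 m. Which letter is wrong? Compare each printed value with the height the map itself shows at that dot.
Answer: B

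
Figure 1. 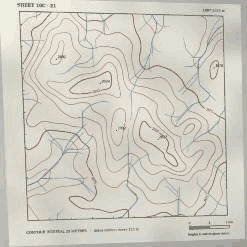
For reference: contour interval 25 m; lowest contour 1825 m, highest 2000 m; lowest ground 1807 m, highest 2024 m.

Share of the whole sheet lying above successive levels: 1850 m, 91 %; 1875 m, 67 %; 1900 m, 49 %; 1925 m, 33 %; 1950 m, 21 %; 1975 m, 9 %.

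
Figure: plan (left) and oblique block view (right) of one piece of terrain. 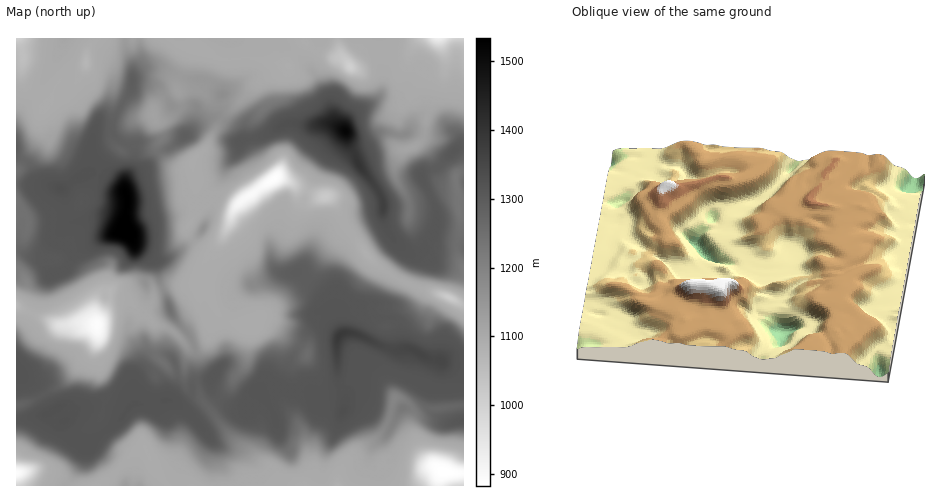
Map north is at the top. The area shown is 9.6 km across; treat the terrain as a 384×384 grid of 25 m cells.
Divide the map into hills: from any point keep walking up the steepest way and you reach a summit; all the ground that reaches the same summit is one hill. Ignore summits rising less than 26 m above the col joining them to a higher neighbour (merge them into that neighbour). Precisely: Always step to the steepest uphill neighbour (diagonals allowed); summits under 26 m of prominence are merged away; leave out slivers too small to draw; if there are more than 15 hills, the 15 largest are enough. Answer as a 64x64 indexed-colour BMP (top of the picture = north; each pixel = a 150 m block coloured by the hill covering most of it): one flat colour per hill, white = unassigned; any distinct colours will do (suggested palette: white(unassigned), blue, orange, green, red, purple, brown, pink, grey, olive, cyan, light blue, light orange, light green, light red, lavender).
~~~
<image width="64" height="64" href="data:image/bmp;base64,Qk12CAAAAAAAAHYAAAAoAAAAQAAAAEAAAAABAAQAAAAAAAAIAAATCwAAEwsAABAAAAAAAAAA////ALR3HwAOf/8ALKAsACgn1gC9Z5QAS1aMAMJ34wB/f38AIr28AM++FwDox64AeLv/AIrfmACWmP8A1bDFACIiIiREREmZmZmUREREREREREQREREREREREREREaqqIiIkRERERJmZmUREREREREREERERERERERERERERGqpERERERERESZmZREREREREREERERERERERERERERF3d0REREREREREmZREREREREREERERERERERERERERF3d3RERERERERESZlEREREREREERERERERERERERERF3d3dEREREREREREREREREREREEREREREREREREREREXd3d0REREREREREREREREREREEREREREREREREREREXd3d3REREREREREREREREREREERERERERERERERERERd3d3dEREREREREREREREREREQRERERERERERERERERF3d3d0REREREREREREREREREQREREREREREREREREREXd3d3REREREREREREREREREQRERERERERERERERERERF3d3dEREREREREREREREREQREREREREREREREREREREREREUREREREREREREREREQRERERERERERERERERERERERERRERERERERERERERERBERERERERERERERERERERERERFEREREREREREREREREEREREREREREREREREREREREREUREREREREREREREREQRERERERERERERERERERERERERREREREREREREREQURBERERERERERERERERERERERERFEREREREREREREQRFEEREREREREREREREREREREREREUREREREREREREQRERQRERERERERERERERERERERERERRERERERERERERBERFEERERERERERERERERERERERERFEREREREREREREERFVUREREREREREREREREREREREREUREREREREREREQRFVVVERERERERERERERERERERERERRERERERERERERBFVVVURERERERERERERERERERERERFEREIiIiJERERFVVVVVREREREREREREREREREREREREURCIiIiIkRERFVVVVVVURERERERERERERERERERERERIiIiIiIiJERCJVVVVVUREREREREREREREREREREREREiIiIiIiIiRCIlVVVVVREREREREREREREREREREREREyIiIiIiIiIiIiJVVVVVERERERERERERERERERERETMzIiIiIiIiIiIiIiJVVVURERERERERERERERERERMzMzMiIiIiIiIiIiIiIiIiVRERERERERERERERERETMzMzMyIiIiIiIiIiIiIiIiJVEREREREREREREREREzMzMzMzIiIiIiIiIiIiIiIiIiUREREREREREREREREzMzMzMzMiIiIiIiIiIiIiIiIiJREREREREREREREREzMzMzMzMyIiIiIiIiIiIiIiIiIiEREREREREREREREzMzMzMzMzIiIiIiIiIiIiIiIiIoiBEREREREREREREzMzMzMzMzMiIiIiIiIiIiIiIiIoiIEREREREREREREzMzMzMzMzMyIiIiIiIiIiIiIiIoiIiBERERERERERETMzMzMzMzMzIiIiIiIiIiIiIiIiKIiIERERERERERETMzMzMzMzMzMiIiIiIiIiIiIiIiIoiIiBERERERERETMzMzMzMzMzMyIiIiIiIiIiIiIiIiKIiIERERERERERMzMzMzMzMzMzIiIiIiIiIiIiIiIiIiiIMxERERERERMzMzMzMzMzMzMiIiIiIiIiIiIiIiIiMzMzMRERERETMzMzMzMzMzMzMyIiIiIiIiIiIiIiIiIzMzMzMREREzMzMzMzMzMzMzMzIiIiIiIiIiIiIiIiIjMzMzMzERMzMzMzMzMzMzMzMzMiIiIiIiIiIiIiIiIjMzMzMzMzMzMzMzMzMzMzMzMzMyIiIiIiIiIiIiIiJiMzMzMzMzMzMzMzMzMzMzMzMzMzIiIiIiIiIiIiIiZmYzMzMzMzMzMzMzMzMzMzMzMzMzMiIiIiIiIiIiIiJmZmMzMzMzMzMzMzMzMzMzMzMzMzMyIiIiIiIiIiIiJmZmZjMzMzMzMzMzMzMzMzMzMzMzMzIiIiIiIiIiIiIiZmZmYzMzMzMzMzMzMzMzMzMzMzMzMiIiIiIiIiIiIiJmZmZjMzMzMzMzMzMzMzMzMzMzMzMyIiIiIiIiIiIiJmZmZmYzMzMzMzMzMzMzMzMzMzMzMzIiIiIiIiIiIiIiJmZmZjMzMzMzMzMzMzMzMzMzMzMzMiIiIiIiIiIiIiIiZmZmYzMzMzMzMzMzMzMzMzMzMzMyIiIiIiIiIiIiIiJmZmYiMzMzMzMzMzMzMzMzMzMzMzIiIiIiIiIiIiIiImZmIiIiMzMzMzMzMzMzMzMzMzMzMiIiIiIiIiIiIiIiIiIiIiIzMzMzMzMzMzMzMzMzMzMyIiIiIiIiIiIiIiIiIiIiIiMzMzMzMzMzMzMzMzMzMzIiIiIiIiIiIiIiIiIiIiIiIiMzMzMzMzMzMzMzMzMzMiIiIiIiIiIiIiIiIiIiIiIiIiMzMzMzMzMzMzMzMzMyIiIiIiIiIiIiIiIiIiIiIiIiIjMzMzMiMzMzMzMzMzIiIiIiIiIiIiIiIiIiIiIiIiIiMzMzIiIjMzMzMzMzMiIiIiIiIiIiIiIiIiIiIiIiIiIjMiIiIiIiMzMzMzMyIiIiIiIiIiIiIiIiIiIiIiIiIiIiIiIiIiIiIjMzMz"/>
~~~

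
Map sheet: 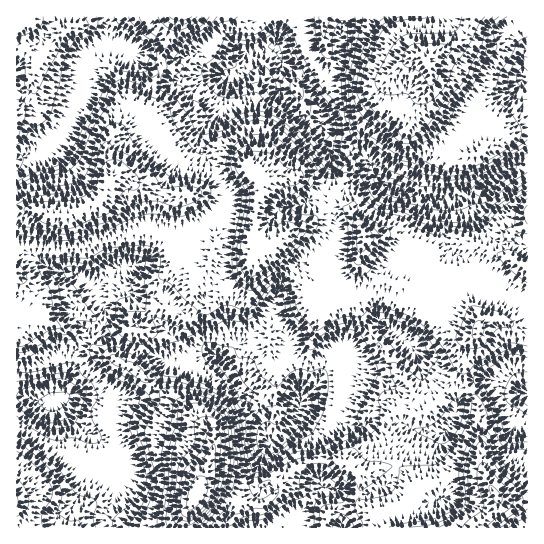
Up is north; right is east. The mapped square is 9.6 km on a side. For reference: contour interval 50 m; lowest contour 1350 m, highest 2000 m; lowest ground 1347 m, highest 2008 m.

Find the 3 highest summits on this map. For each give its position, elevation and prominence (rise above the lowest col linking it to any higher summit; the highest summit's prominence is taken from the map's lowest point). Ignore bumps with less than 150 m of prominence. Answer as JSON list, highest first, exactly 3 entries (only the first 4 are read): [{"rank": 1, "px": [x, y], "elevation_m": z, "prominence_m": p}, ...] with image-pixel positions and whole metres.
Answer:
[{"rank": 1, "px": [198, 494], "elevation_m": 2008, "prominence_m": 661}, {"rank": 2, "px": [429, 59], "elevation_m": 1947, "prominence_m": 401}, {"rank": 3, "px": [497, 497], "elevation_m": 1911, "prominence_m": 297}]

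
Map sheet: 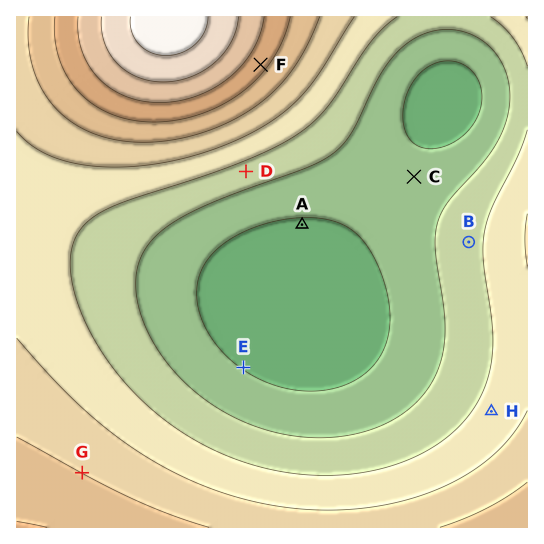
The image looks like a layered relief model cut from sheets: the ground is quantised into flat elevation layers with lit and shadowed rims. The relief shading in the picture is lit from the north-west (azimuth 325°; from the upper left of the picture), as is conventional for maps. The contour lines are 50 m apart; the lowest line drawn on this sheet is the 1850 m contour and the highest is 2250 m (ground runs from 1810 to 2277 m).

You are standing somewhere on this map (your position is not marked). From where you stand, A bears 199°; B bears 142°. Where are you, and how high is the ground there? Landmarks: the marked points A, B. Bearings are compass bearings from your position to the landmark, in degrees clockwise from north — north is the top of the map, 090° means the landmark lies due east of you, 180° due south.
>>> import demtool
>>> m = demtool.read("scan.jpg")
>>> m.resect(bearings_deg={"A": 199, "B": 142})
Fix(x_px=349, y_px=89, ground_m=1940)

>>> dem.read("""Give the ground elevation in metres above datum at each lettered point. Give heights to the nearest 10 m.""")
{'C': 1870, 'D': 1930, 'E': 1850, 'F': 2120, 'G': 2050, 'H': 1970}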